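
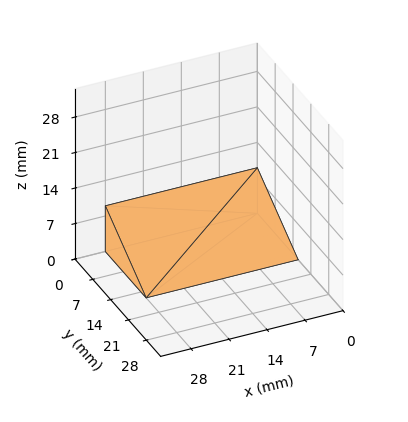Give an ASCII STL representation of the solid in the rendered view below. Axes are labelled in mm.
Reading the render: the shape is a wedge (ramp): 28 × 16 mm base, rising to 9 mm along the y=0 edge and sloping linearly to z=0 at y=16 (dimensions read to the nearest mm from the axis ticks). For the STL, each face is triangulated and given an outward normal.

solid part
  facet normal 0.0000 0.0000 -1.0000
    outer loop
      vertex 28.000 16.000 0.000
      vertex 28.000 0.000 0.000
      vertex 0.000 0.000 0.000
    endloop
  endfacet
  facet normal 0.0000 0.0000 -1.0000
    outer loop
      vertex 0.000 16.000 0.000
      vertex 28.000 16.000 0.000
      vertex 0.000 0.000 0.000
    endloop
  endfacet
  facet normal 0.0000 -1.0000 0.0000
    outer loop
      vertex 0.000 0.000 0.000
      vertex 28.000 0.000 0.000
      vertex 28.000 0.000 9.000
    endloop
  endfacet
  facet normal 0.0000 -1.0000 0.0000
    outer loop
      vertex 0.000 0.000 0.000
      vertex 28.000 0.000 9.000
      vertex 0.000 0.000 9.000
    endloop
  endfacet
  facet normal 0.0000 0.4903 0.8716
    outer loop
      vertex 0.000 0.000 9.000
      vertex 28.000 0.000 9.000
      vertex 28.000 16.000 0.000
    endloop
  endfacet
  facet normal 0.0000 0.4903 0.8716
    outer loop
      vertex 0.000 0.000 9.000
      vertex 28.000 16.000 0.000
      vertex 0.000 16.000 0.000
    endloop
  endfacet
  facet normal -1.0000 0.0000 0.0000
    outer loop
      vertex 0.000 0.000 9.000
      vertex 0.000 16.000 0.000
      vertex 0.000 0.000 0.000
    endloop
  endfacet
  facet normal 1.0000 0.0000 0.0000
    outer loop
      vertex 28.000 0.000 0.000
      vertex 28.000 16.000 0.000
      vertex 28.000 0.000 9.000
    endloop
  endfacet
endsolid part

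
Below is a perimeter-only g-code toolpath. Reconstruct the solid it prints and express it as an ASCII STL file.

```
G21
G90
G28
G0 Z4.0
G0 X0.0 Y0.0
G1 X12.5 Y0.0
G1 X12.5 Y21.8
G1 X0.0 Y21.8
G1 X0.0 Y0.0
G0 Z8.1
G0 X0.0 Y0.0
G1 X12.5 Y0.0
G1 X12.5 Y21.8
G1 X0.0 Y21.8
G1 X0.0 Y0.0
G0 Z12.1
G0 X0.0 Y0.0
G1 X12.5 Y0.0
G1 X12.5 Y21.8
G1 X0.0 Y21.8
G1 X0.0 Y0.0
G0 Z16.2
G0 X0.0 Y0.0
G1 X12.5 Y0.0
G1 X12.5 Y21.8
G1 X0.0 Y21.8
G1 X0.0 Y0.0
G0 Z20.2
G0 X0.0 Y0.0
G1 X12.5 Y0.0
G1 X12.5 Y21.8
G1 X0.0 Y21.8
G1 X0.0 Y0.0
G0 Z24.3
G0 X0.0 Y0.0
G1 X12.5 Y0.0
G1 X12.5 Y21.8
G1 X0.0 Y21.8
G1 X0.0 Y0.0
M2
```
solid part
  facet normal 0.0000 0.0000 -1.0000
    outer loop
      vertex 12.5 21.8 0.0
      vertex 12.5 0.0 0.0
      vertex 0.0 0.0 0.0
    endloop
  endfacet
  facet normal 0.0000 0.0000 -1.0000
    outer loop
      vertex 0.0 21.8 0.0
      vertex 12.5 21.8 0.0
      vertex 0.0 0.0 0.0
    endloop
  endfacet
  facet normal 0.0000 0.0000 1.0000
    outer loop
      vertex 0.0 0.0 24.3
      vertex 12.5 0.0 24.3
      vertex 12.5 21.8 24.3
    endloop
  endfacet
  facet normal 0.0000 0.0000 1.0000
    outer loop
      vertex 0.0 0.0 24.3
      vertex 12.5 21.8 24.3
      vertex 0.0 21.8 24.3
    endloop
  endfacet
  facet normal 0.0000 -1.0000 0.0000
    outer loop
      vertex 0.0 0.0 0.0
      vertex 12.5 0.0 0.0
      vertex 12.5 0.0 24.3
    endloop
  endfacet
  facet normal 0.0000 -1.0000 0.0000
    outer loop
      vertex 0.0 0.0 0.0
      vertex 12.5 0.0 24.3
      vertex 0.0 0.0 24.3
    endloop
  endfacet
  facet normal 0.0000 1.0000 0.0000
    outer loop
      vertex 12.5 21.8 24.3
      vertex 12.5 21.8 0.0
      vertex 0.0 21.8 0.0
    endloop
  endfacet
  facet normal 0.0000 1.0000 0.0000
    outer loop
      vertex 0.0 21.8 24.3
      vertex 12.5 21.8 24.3
      vertex 0.0 21.8 0.0
    endloop
  endfacet
  facet normal -1.0000 0.0000 0.0000
    outer loop
      vertex 0.0 21.8 24.3
      vertex 0.0 21.8 0.0
      vertex 0.0 0.0 0.0
    endloop
  endfacet
  facet normal -1.0000 0.0000 0.0000
    outer loop
      vertex 0.0 0.0 24.3
      vertex 0.0 21.8 24.3
      vertex 0.0 0.0 0.0
    endloop
  endfacet
  facet normal 1.0000 0.0000 0.0000
    outer loop
      vertex 12.5 0.0 0.0
      vertex 12.5 21.8 0.0
      vertex 12.5 21.8 24.3
    endloop
  endfacet
  facet normal 1.0000 0.0000 0.0000
    outer loop
      vertex 12.5 0.0 0.0
      vertex 12.5 21.8 24.3
      vertex 12.5 0.0 24.3
    endloop
  endfacet
endsolid part

The G0 Z moves step by Δz≈4.0 mm. Every layer's G1 loop is the same polygon, so the solid is a straight extrusion of it from z=0 to z≈24.3. Closing with flat bottom and top caps and triangulating gives 12 facets — a rectangular box, roughly 12.5 × 21.8 mm footprint and 24.3 mm tall.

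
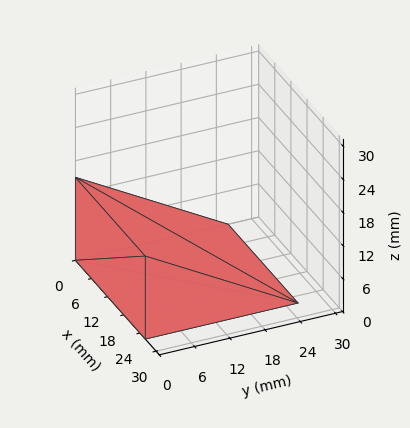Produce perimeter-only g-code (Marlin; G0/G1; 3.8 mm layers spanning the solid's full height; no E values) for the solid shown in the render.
Reading the render: the shape is a wedge (ramp): 26 × 26 mm base, rising to 15 mm along the y=0 edge and sloping linearly to z=0 at y=26 (dimensions read to the nearest mm from the axis ticks). For the g-code, the solid's height is divided into equal slices at the stated Δz and each level perimeter traced with G1 moves after a G0 lift.

; perimeter-only toolpath
G21 ; units = mm
G90 ; absolute positioning
G28 ; home
; layer 1
G0 Z3.8
G0 X0.0 Y0.0
G1 X26.0 Y0.0
G1 X26.0 Y19.5
G1 X0.0 Y19.5
G1 X0.0 Y0.0
; layer 2
G0 Z7.5
G0 X0.0 Y0.0
G1 X26.0 Y0.0
G1 X26.0 Y13.0
G1 X0.0 Y13.0
G1 X0.0 Y0.0
; layer 3
G0 Z11.2
G0 X0.0 Y0.0
G1 X26.0 Y0.0
G1 X26.0 Y6.5
G1 X0.0 Y6.5
G1 X0.0 Y0.0
M2 ; end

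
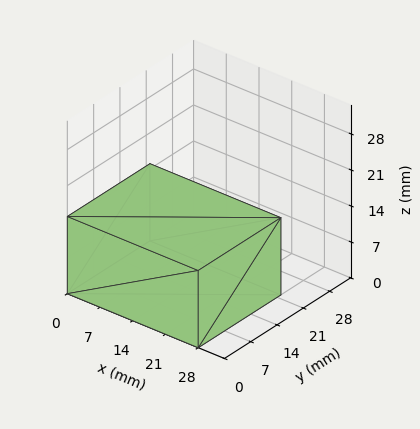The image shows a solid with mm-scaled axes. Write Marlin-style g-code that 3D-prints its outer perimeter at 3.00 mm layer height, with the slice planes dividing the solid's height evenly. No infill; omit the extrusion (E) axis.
Reading the render: the shape is a rectangular box, roughly 28 × 22 mm footprint and 15 mm tall (dimensions read to the nearest mm from the axis ticks). For the g-code, the solid's height is divided into equal slices at the stated Δz and each level perimeter traced with G1 moves after a G0 lift.

; perimeter-only toolpath
G21 ; units = mm
G90 ; absolute positioning
G28 ; home
; layer 1
G0 Z3.00
G0 X0.00 Y0.00
G1 X28.00 Y0.00
G1 X28.00 Y22.00
G1 X0.00 Y22.00
G1 X0.00 Y0.00
; layer 2
G0 Z6.00
G0 X0.00 Y0.00
G1 X28.00 Y0.00
G1 X28.00 Y22.00
G1 X0.00 Y22.00
G1 X0.00 Y0.00
; layer 3
G0 Z9.00
G0 X0.00 Y0.00
G1 X28.00 Y0.00
G1 X28.00 Y22.00
G1 X0.00 Y22.00
G1 X0.00 Y0.00
; layer 4
G0 Z12.00
G0 X0.00 Y0.00
G1 X28.00 Y0.00
G1 X28.00 Y22.00
G1 X0.00 Y22.00
G1 X0.00 Y0.00
; layer 5
G0 Z15.00
G0 X0.00 Y0.00
G1 X28.00 Y0.00
G1 X28.00 Y22.00
G1 X0.00 Y22.00
G1 X0.00 Y0.00
M2 ; end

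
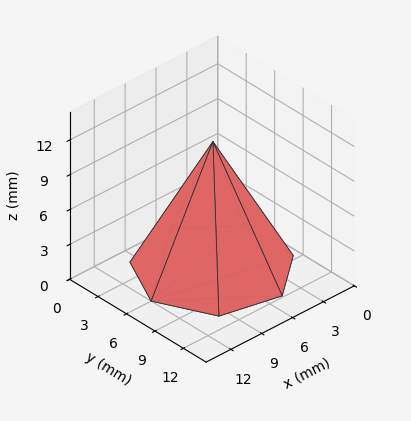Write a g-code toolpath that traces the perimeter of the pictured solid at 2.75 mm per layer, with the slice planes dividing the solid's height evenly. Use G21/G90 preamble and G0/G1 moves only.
Reading the render: the shape is a regular 7-sided pyramid, base circumscribed radius ≈ 6 mm, apex at z ≈ 11 mm (dimensions read to the nearest mm from the axis ticks). For the g-code, the solid's height is divided into equal slices at the stated Δz and each level perimeter traced with G1 moves after a G0 lift.

; perimeter-only toolpath
G21 ; units = mm
G90 ; absolute positioning
G28 ; home
; layer 1
G0 Z2.75
G0 X10.50 Y6.00
G1 X8.80 Y9.52
G1 X5.00 Y10.39
G1 X1.94 Y7.95
G1 X1.94 Y4.05
G1 X5.00 Y1.61
G1 X8.80 Y2.48
G1 X10.50 Y6.00
; layer 2
G0 Z5.50
G0 X9.00 Y6.00
G1 X7.87 Y8.34
G1 X5.33 Y8.93
G1 X3.29 Y7.30
G1 X3.29 Y4.70
G1 X5.33 Y3.08
G1 X7.87 Y3.66
G1 X9.00 Y6.00
; layer 3
G0 Z8.25
G0 X7.50 Y6.00
G1 X6.94 Y7.17
G1 X5.67 Y7.46
G1 X4.65 Y6.65
G1 X4.65 Y5.35
G1 X5.67 Y4.54
G1 X6.94 Y4.83
G1 X7.50 Y6.00
M2 ; end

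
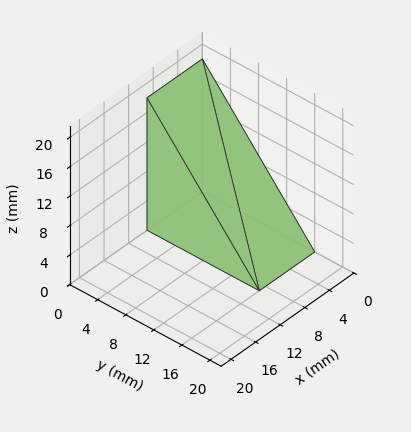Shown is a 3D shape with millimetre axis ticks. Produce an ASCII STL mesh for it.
Reading the render: the shape is a wedge (ramp): 9 × 16 mm base, rising to 18 mm along the y=0 edge and sloping linearly to z=0 at y=16 (dimensions read to the nearest mm from the axis ticks). For the STL, each face is triangulated and given an outward normal.

solid part
  facet normal 0.0000 0.0000 -1.0000
    outer loop
      vertex 9.00 16.00 0.00
      vertex 9.00 0.00 0.00
      vertex 0.00 0.00 0.00
    endloop
  endfacet
  facet normal 0.0000 0.0000 -1.0000
    outer loop
      vertex 0.00 16.00 0.00
      vertex 9.00 16.00 0.00
      vertex 0.00 0.00 0.00
    endloop
  endfacet
  facet normal 0.0000 -1.0000 0.0000
    outer loop
      vertex 0.00 0.00 0.00
      vertex 9.00 0.00 0.00
      vertex 9.00 0.00 18.00
    endloop
  endfacet
  facet normal 0.0000 -1.0000 0.0000
    outer loop
      vertex 0.00 0.00 0.00
      vertex 9.00 0.00 18.00
      vertex 0.00 0.00 18.00
    endloop
  endfacet
  facet normal 0.0000 0.7474 0.6644
    outer loop
      vertex 0.00 0.00 18.00
      vertex 9.00 0.00 18.00
      vertex 9.00 16.00 0.00
    endloop
  endfacet
  facet normal 0.0000 0.7474 0.6644
    outer loop
      vertex 0.00 0.00 18.00
      vertex 9.00 16.00 0.00
      vertex 0.00 16.00 0.00
    endloop
  endfacet
  facet normal -1.0000 0.0000 0.0000
    outer loop
      vertex 0.00 0.00 18.00
      vertex 0.00 16.00 0.00
      vertex 0.00 0.00 0.00
    endloop
  endfacet
  facet normal 1.0000 0.0000 0.0000
    outer loop
      vertex 9.00 0.00 0.00
      vertex 9.00 16.00 0.00
      vertex 9.00 0.00 18.00
    endloop
  endfacet
endsolid part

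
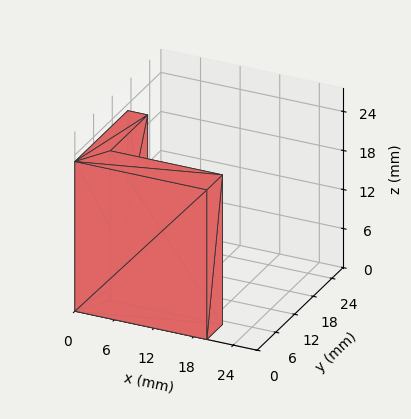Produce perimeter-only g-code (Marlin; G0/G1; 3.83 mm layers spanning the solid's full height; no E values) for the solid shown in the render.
Reading the render: the shape is an L-shaped prism: outer 20 × 17 mm, arm thicknesses ≈ 5 mm (horizontal) and 3 mm (vertical), extruded 23 mm in z (dimensions read to the nearest mm from the axis ticks). For the g-code, the solid's height is divided into equal slices at the stated Δz and each level perimeter traced with G1 moves after a G0 lift.

; perimeter-only toolpath
G21 ; units = mm
G90 ; absolute positioning
G28 ; home
; layer 1
G0 Z3.83
G0 X0.00 Y0.00
G1 X20.00 Y0.00
G1 X20.00 Y5.00
G1 X3.00 Y5.00
G1 X3.00 Y17.00
G1 X0.00 Y17.00
G1 X0.00 Y0.00
; layer 2
G0 Z7.67
G0 X0.00 Y0.00
G1 X20.00 Y0.00
G1 X20.00 Y5.00
G1 X3.00 Y5.00
G1 X3.00 Y17.00
G1 X0.00 Y17.00
G1 X0.00 Y0.00
; layer 3
G0 Z11.50
G0 X0.00 Y0.00
G1 X20.00 Y0.00
G1 X20.00 Y5.00
G1 X3.00 Y5.00
G1 X3.00 Y17.00
G1 X0.00 Y17.00
G1 X0.00 Y0.00
; layer 4
G0 Z15.33
G0 X0.00 Y0.00
G1 X20.00 Y0.00
G1 X20.00 Y5.00
G1 X3.00 Y5.00
G1 X3.00 Y17.00
G1 X0.00 Y17.00
G1 X0.00 Y0.00
; layer 5
G0 Z19.17
G0 X0.00 Y0.00
G1 X20.00 Y0.00
G1 X20.00 Y5.00
G1 X3.00 Y5.00
G1 X3.00 Y17.00
G1 X0.00 Y17.00
G1 X0.00 Y0.00
; layer 6
G0 Z23.00
G0 X0.00 Y0.00
G1 X20.00 Y0.00
G1 X20.00 Y5.00
G1 X3.00 Y5.00
G1 X3.00 Y17.00
G1 X0.00 Y17.00
G1 X0.00 Y0.00
M2 ; end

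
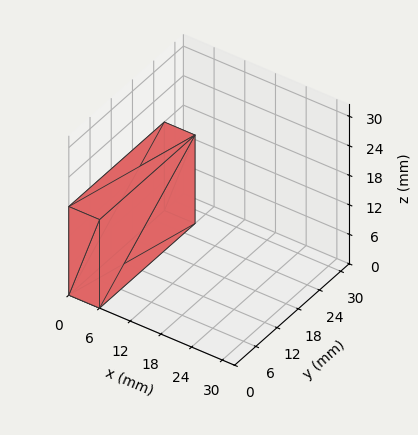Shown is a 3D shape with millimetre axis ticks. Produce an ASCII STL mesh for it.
Reading the render: the shape is a rectangular box, roughly 6 × 27 mm footprint and 18 mm tall (dimensions read to the nearest mm from the axis ticks). For the STL, each face is triangulated and given an outward normal.

solid part
  facet normal 0.0000 0.0000 -1.0000
    outer loop
      vertex 6.000 27.000 0.000
      vertex 6.000 0.000 0.000
      vertex 0.000 0.000 0.000
    endloop
  endfacet
  facet normal 0.0000 0.0000 -1.0000
    outer loop
      vertex 0.000 27.000 0.000
      vertex 6.000 27.000 0.000
      vertex 0.000 0.000 0.000
    endloop
  endfacet
  facet normal 0.0000 0.0000 1.0000
    outer loop
      vertex 0.000 0.000 18.000
      vertex 6.000 0.000 18.000
      vertex 6.000 27.000 18.000
    endloop
  endfacet
  facet normal 0.0000 0.0000 1.0000
    outer loop
      vertex 0.000 0.000 18.000
      vertex 6.000 27.000 18.000
      vertex 0.000 27.000 18.000
    endloop
  endfacet
  facet normal 0.0000 -1.0000 0.0000
    outer loop
      vertex 0.000 0.000 0.000
      vertex 6.000 0.000 0.000
      vertex 6.000 0.000 18.000
    endloop
  endfacet
  facet normal 0.0000 -1.0000 0.0000
    outer loop
      vertex 0.000 0.000 0.000
      vertex 6.000 0.000 18.000
      vertex 0.000 0.000 18.000
    endloop
  endfacet
  facet normal 0.0000 1.0000 0.0000
    outer loop
      vertex 6.000 27.000 18.000
      vertex 6.000 27.000 0.000
      vertex 0.000 27.000 0.000
    endloop
  endfacet
  facet normal 0.0000 1.0000 0.0000
    outer loop
      vertex 0.000 27.000 18.000
      vertex 6.000 27.000 18.000
      vertex 0.000 27.000 0.000
    endloop
  endfacet
  facet normal -1.0000 0.0000 0.0000
    outer loop
      vertex 0.000 27.000 18.000
      vertex 0.000 27.000 0.000
      vertex 0.000 0.000 0.000
    endloop
  endfacet
  facet normal -1.0000 0.0000 0.0000
    outer loop
      vertex 0.000 0.000 18.000
      vertex 0.000 27.000 18.000
      vertex 0.000 0.000 0.000
    endloop
  endfacet
  facet normal 1.0000 0.0000 0.0000
    outer loop
      vertex 6.000 0.000 0.000
      vertex 6.000 27.000 0.000
      vertex 6.000 27.000 18.000
    endloop
  endfacet
  facet normal 1.0000 0.0000 0.0000
    outer loop
      vertex 6.000 0.000 0.000
      vertex 6.000 27.000 18.000
      vertex 6.000 0.000 18.000
    endloop
  endfacet
endsolid part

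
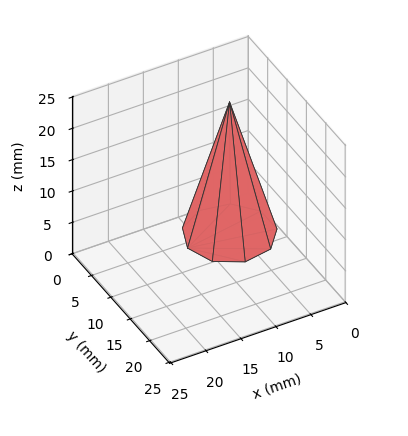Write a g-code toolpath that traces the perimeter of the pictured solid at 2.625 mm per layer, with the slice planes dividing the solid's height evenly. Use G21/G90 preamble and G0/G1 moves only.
Reading the render: the shape is a regular 9-sided pyramid, base circumscribed radius ≈ 6 mm, apex at z ≈ 21 mm (dimensions read to the nearest mm from the axis ticks). For the g-code, the solid's height is divided into equal slices at the stated Δz and each level perimeter traced with G1 moves after a G0 lift.

; perimeter-only toolpath
G21 ; units = mm
G90 ; absolute positioning
G28 ; home
; layer 1
G0 Z2.625
G0 X11.250 Y6.000
G1 X10.021 Y9.375
G1 X6.912 Y11.170
G1 X3.375 Y10.546
G1 X1.067 Y7.795
G1 X1.067 Y4.204
G1 X3.375 Y1.454
G1 X6.912 Y0.830
G1 X10.021 Y2.625
G1 X11.250 Y6.000
; layer 2
G0 Z5.250
G0 X10.500 Y6.000
G1 X9.447 Y8.893
G1 X6.781 Y10.432
G1 X3.750 Y9.897
G1 X1.772 Y7.539
G1 X1.772 Y4.461
G1 X3.750 Y2.103
G1 X6.781 Y1.568
G1 X9.447 Y3.107
G1 X10.500 Y6.000
; layer 3
G0 Z7.875
G0 X9.750 Y6.000
G1 X8.873 Y8.411
G1 X6.651 Y9.693
G1 X4.125 Y9.247
G1 X2.476 Y7.282
G1 X2.476 Y4.717
G1 X4.125 Y2.752
G1 X6.651 Y2.307
G1 X8.873 Y3.589
G1 X9.750 Y6.000
; layer 4
G0 Z10.500
G0 X9.000 Y6.000
G1 X8.298 Y7.928
G1 X6.521 Y8.954
G1 X4.500 Y8.598
G1 X3.181 Y7.026
G1 X3.181 Y4.974
G1 X4.500 Y3.402
G1 X6.521 Y3.046
G1 X8.298 Y4.072
G1 X9.000 Y6.000
; layer 5
G0 Z13.125
G0 X8.250 Y6.000
G1 X7.723 Y7.446
G1 X6.391 Y8.216
G1 X4.875 Y7.949
G1 X3.886 Y6.769
G1 X3.886 Y5.231
G1 X4.875 Y4.051
G1 X6.391 Y3.784
G1 X7.723 Y4.554
G1 X8.250 Y6.000
; layer 6
G0 Z15.750
G0 X7.500 Y6.000
G1 X7.149 Y6.964
G1 X6.261 Y7.477
G1 X5.250 Y7.299
G1 X4.590 Y6.513
G1 X4.590 Y5.487
G1 X5.250 Y4.701
G1 X6.261 Y4.523
G1 X7.149 Y5.036
G1 X7.500 Y6.000
; layer 7
G0 Z18.375
G0 X6.750 Y6.000
G1 X6.575 Y6.482
G1 X6.130 Y6.739
G1 X5.625 Y6.649
G1 X5.295 Y6.256
G1 X5.295 Y5.744
G1 X5.625 Y5.351
G1 X6.130 Y5.261
G1 X6.575 Y5.518
G1 X6.750 Y6.000
M2 ; end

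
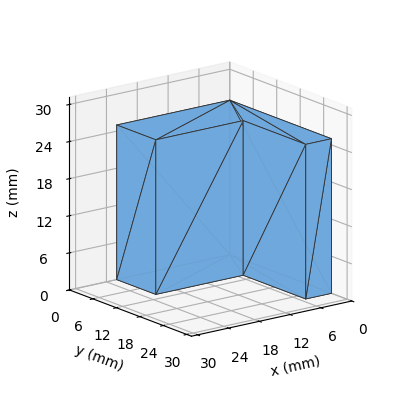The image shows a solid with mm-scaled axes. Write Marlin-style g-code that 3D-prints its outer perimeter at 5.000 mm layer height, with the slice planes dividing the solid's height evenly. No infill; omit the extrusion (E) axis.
Reading the render: the shape is an L-shaped prism: outer 22 × 26 mm, arm thicknesses ≈ 10 mm (horizontal) and 5 mm (vertical), extruded 25 mm in z (dimensions read to the nearest mm from the axis ticks). For the g-code, the solid's height is divided into equal slices at the stated Δz and each level perimeter traced with G1 moves after a G0 lift.

; perimeter-only toolpath
G21 ; units = mm
G90 ; absolute positioning
G28 ; home
; layer 1
G0 Z5.000
G0 X0.000 Y0.000
G1 X22.000 Y0.000
G1 X22.000 Y10.000
G1 X5.000 Y10.000
G1 X5.000 Y26.000
G1 X0.000 Y26.000
G1 X0.000 Y0.000
; layer 2
G0 Z10.000
G0 X0.000 Y0.000
G1 X22.000 Y0.000
G1 X22.000 Y10.000
G1 X5.000 Y10.000
G1 X5.000 Y26.000
G1 X0.000 Y26.000
G1 X0.000 Y0.000
; layer 3
G0 Z15.000
G0 X0.000 Y0.000
G1 X22.000 Y0.000
G1 X22.000 Y10.000
G1 X5.000 Y10.000
G1 X5.000 Y26.000
G1 X0.000 Y26.000
G1 X0.000 Y0.000
; layer 4
G0 Z20.000
G0 X0.000 Y0.000
G1 X22.000 Y0.000
G1 X22.000 Y10.000
G1 X5.000 Y10.000
G1 X5.000 Y26.000
G1 X0.000 Y26.000
G1 X0.000 Y0.000
; layer 5
G0 Z25.000
G0 X0.000 Y0.000
G1 X22.000 Y0.000
G1 X22.000 Y10.000
G1 X5.000 Y10.000
G1 X5.000 Y26.000
G1 X0.000 Y26.000
G1 X0.000 Y0.000
M2 ; end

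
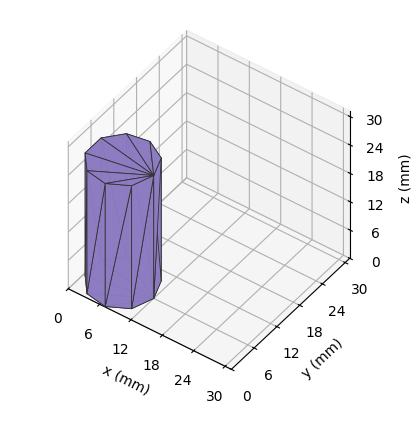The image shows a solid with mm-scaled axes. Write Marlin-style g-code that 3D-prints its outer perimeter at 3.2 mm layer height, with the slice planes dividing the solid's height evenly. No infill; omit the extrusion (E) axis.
Reading the render: the shape is a regular 9-sided prism (a cylinder approximated with 9 flat sides), circumscribed radius ≈ 6 mm, height ≈ 26 mm (dimensions read to the nearest mm from the axis ticks). For the g-code, the solid's height is divided into equal slices at the stated Δz and each level perimeter traced with G1 moves after a G0 lift.

; perimeter-only toolpath
G21 ; units = mm
G90 ; absolute positioning
G28 ; home
; layer 1
G0 Z3.2
G0 X12.0 Y6.0
G1 X10.6 Y9.9
G1 X7.0 Y11.9
G1 X3.0 Y11.2
G1 X0.4 Y8.1
G1 X0.4 Y3.9
G1 X3.0 Y0.8
G1 X7.0 Y0.1
G1 X10.6 Y2.1
G1 X12.0 Y6.0
; layer 2
G0 Z6.5
G0 X12.0 Y6.0
G1 X10.6 Y9.9
G1 X7.0 Y11.9
G1 X3.0 Y11.2
G1 X0.4 Y8.1
G1 X0.4 Y3.9
G1 X3.0 Y0.8
G1 X7.0 Y0.1
G1 X10.6 Y2.1
G1 X12.0 Y6.0
; layer 3
G0 Z9.8
G0 X12.0 Y6.0
G1 X10.6 Y9.9
G1 X7.0 Y11.9
G1 X3.0 Y11.2
G1 X0.4 Y8.1
G1 X0.4 Y3.9
G1 X3.0 Y0.8
G1 X7.0 Y0.1
G1 X10.6 Y2.1
G1 X12.0 Y6.0
; layer 4
G0 Z13.0
G0 X12.0 Y6.0
G1 X10.6 Y9.9
G1 X7.0 Y11.9
G1 X3.0 Y11.2
G1 X0.4 Y8.1
G1 X0.4 Y3.9
G1 X3.0 Y0.8
G1 X7.0 Y0.1
G1 X10.6 Y2.1
G1 X12.0 Y6.0
; layer 5
G0 Z16.2
G0 X12.0 Y6.0
G1 X10.6 Y9.9
G1 X7.0 Y11.9
G1 X3.0 Y11.2
G1 X0.4 Y8.1
G1 X0.4 Y3.9
G1 X3.0 Y0.8
G1 X7.0 Y0.1
G1 X10.6 Y2.1
G1 X12.0 Y6.0
; layer 6
G0 Z19.5
G0 X12.0 Y6.0
G1 X10.6 Y9.9
G1 X7.0 Y11.9
G1 X3.0 Y11.2
G1 X0.4 Y8.1
G1 X0.4 Y3.9
G1 X3.0 Y0.8
G1 X7.0 Y0.1
G1 X10.6 Y2.1
G1 X12.0 Y6.0
; layer 7
G0 Z22.8
G0 X12.0 Y6.0
G1 X10.6 Y9.9
G1 X7.0 Y11.9
G1 X3.0 Y11.2
G1 X0.4 Y8.1
G1 X0.4 Y3.9
G1 X3.0 Y0.8
G1 X7.0 Y0.1
G1 X10.6 Y2.1
G1 X12.0 Y6.0
; layer 8
G0 Z26.0
G0 X12.0 Y6.0
G1 X10.6 Y9.9
G1 X7.0 Y11.9
G1 X3.0 Y11.2
G1 X0.4 Y8.1
G1 X0.4 Y3.9
G1 X3.0 Y0.8
G1 X7.0 Y0.1
G1 X10.6 Y2.1
G1 X12.0 Y6.0
M2 ; end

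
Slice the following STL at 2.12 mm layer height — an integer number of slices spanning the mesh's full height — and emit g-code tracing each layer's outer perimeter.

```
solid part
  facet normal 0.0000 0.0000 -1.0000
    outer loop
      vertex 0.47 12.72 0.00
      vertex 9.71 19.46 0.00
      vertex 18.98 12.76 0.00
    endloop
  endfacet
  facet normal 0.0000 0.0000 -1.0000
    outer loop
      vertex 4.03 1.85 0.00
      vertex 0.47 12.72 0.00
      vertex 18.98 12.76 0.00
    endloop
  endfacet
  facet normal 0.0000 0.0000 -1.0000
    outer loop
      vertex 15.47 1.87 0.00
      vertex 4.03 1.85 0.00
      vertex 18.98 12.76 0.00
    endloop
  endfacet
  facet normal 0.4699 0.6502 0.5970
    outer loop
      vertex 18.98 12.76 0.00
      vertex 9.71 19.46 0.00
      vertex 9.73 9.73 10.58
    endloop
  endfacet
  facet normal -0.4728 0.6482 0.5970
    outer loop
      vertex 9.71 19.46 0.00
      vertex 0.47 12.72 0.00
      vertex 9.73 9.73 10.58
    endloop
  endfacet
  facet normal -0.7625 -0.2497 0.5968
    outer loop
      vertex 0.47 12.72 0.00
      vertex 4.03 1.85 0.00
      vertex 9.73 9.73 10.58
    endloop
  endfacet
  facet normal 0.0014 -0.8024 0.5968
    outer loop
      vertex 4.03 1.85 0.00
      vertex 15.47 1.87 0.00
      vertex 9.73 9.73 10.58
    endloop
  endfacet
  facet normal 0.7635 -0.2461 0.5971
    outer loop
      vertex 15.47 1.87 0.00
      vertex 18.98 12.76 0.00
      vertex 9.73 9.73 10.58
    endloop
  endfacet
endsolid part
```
; perimeter-only toolpath
G21 ; units = mm
G90 ; absolute positioning
G28 ; home
; layer 1
G0 Z2.12
G0 X17.13 Y12.15
G1 X9.71 Y17.51
G1 X2.32 Y12.12
G1 X5.17 Y3.43
G1 X14.32 Y3.44
G1 X17.13 Y12.15
; layer 2
G0 Z4.23
G0 X15.28 Y11.55
G1 X9.72 Y15.57
G1 X4.17 Y11.52
G1 X6.31 Y5.00
G1 X13.17 Y5.01
G1 X15.28 Y11.55
; layer 3
G0 Z6.35
G0 X13.43 Y10.94
G1 X9.72 Y13.62
G1 X6.03 Y10.93
G1 X7.45 Y6.58
G1 X12.03 Y6.59
G1 X13.43 Y10.94
; layer 4
G0 Z8.46
G0 X11.58 Y10.34
G1 X9.73 Y11.68
G1 X7.88 Y10.33
G1 X8.59 Y8.15
G1 X10.88 Y8.16
G1 X11.58 Y10.34
M2 ; end

The solid is a regular 5-sided pyramid, base circumscribed radius ≈ 9.73 mm, apex at z ≈ 10.6 mm. Slicing at Δz = 2.12 mm — 5 equal slices spanning the solid's height, so layer i sits at z = i·h/5 — gives 4 non-empty perimeters. Each is a 5-segment closed polygon; G0 lifts to the layer z and rapids to the start vertex, then G1 traces the edges. The cross-section shrinks linearly with z (the slice at the apex is degenerate and omitted).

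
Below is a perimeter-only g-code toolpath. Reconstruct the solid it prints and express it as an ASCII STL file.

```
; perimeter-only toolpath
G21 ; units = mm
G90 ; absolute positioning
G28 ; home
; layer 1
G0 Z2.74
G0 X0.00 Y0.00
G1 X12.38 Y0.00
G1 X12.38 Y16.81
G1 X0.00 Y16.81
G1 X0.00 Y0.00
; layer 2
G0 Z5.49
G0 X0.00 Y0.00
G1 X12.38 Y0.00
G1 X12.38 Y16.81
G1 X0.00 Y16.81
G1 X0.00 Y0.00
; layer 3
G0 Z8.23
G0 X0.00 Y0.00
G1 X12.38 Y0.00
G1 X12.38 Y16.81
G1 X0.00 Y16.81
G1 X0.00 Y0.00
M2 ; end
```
solid part
  facet normal 0.0000 0.0000 -1.0000
    outer loop
      vertex 12.38 16.81 0.00
      vertex 12.38 0.00 0.00
      vertex 0.00 0.00 0.00
    endloop
  endfacet
  facet normal 0.0000 0.0000 -1.0000
    outer loop
      vertex 0.00 16.81 0.00
      vertex 12.38 16.81 0.00
      vertex 0.00 0.00 0.00
    endloop
  endfacet
  facet normal 0.0000 0.0000 1.0000
    outer loop
      vertex 0.00 0.00 8.23
      vertex 12.38 0.00 8.23
      vertex 12.38 16.81 8.23
    endloop
  endfacet
  facet normal 0.0000 0.0000 1.0000
    outer loop
      vertex 0.00 0.00 8.23
      vertex 12.38 16.81 8.23
      vertex 0.00 16.81 8.23
    endloop
  endfacet
  facet normal 0.0000 -1.0000 0.0000
    outer loop
      vertex 0.00 0.00 0.00
      vertex 12.38 0.00 0.00
      vertex 12.38 0.00 8.23
    endloop
  endfacet
  facet normal 0.0000 -1.0000 0.0000
    outer loop
      vertex 0.00 0.00 0.00
      vertex 12.38 0.00 8.23
      vertex 0.00 0.00 8.23
    endloop
  endfacet
  facet normal 0.0000 1.0000 0.0000
    outer loop
      vertex 12.38 16.81 8.23
      vertex 12.38 16.81 0.00
      vertex 0.00 16.81 0.00
    endloop
  endfacet
  facet normal 0.0000 1.0000 0.0000
    outer loop
      vertex 0.00 16.81 8.23
      vertex 12.38 16.81 8.23
      vertex 0.00 16.81 0.00
    endloop
  endfacet
  facet normal -1.0000 0.0000 0.0000
    outer loop
      vertex 0.00 16.81 8.23
      vertex 0.00 16.81 0.00
      vertex 0.00 0.00 0.00
    endloop
  endfacet
  facet normal -1.0000 0.0000 0.0000
    outer loop
      vertex 0.00 0.00 8.23
      vertex 0.00 16.81 8.23
      vertex 0.00 0.00 0.00
    endloop
  endfacet
  facet normal 1.0000 0.0000 0.0000
    outer loop
      vertex 12.38 0.00 0.00
      vertex 12.38 16.81 0.00
      vertex 12.38 16.81 8.23
    endloop
  endfacet
  facet normal 1.0000 0.0000 0.0000
    outer loop
      vertex 12.38 0.00 0.00
      vertex 12.38 16.81 8.23
      vertex 12.38 0.00 8.23
    endloop
  endfacet
endsolid part

The G0 Z moves step by Δz≈2.74 mm. Every layer's G1 loop is the same polygon, so the solid is a straight extrusion of it from z=0 to z≈8.23. Closing with flat bottom and top caps and triangulating gives 12 facets — a rectangular box, roughly 12.4 × 16.8 mm footprint and 8.23 mm tall.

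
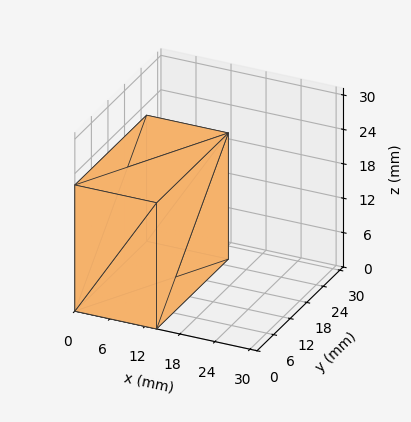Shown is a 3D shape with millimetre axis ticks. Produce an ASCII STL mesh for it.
Reading the render: the shape is a rectangular box, roughly 14 × 26 mm footprint and 22 mm tall (dimensions read to the nearest mm from the axis ticks). For the STL, each face is triangulated and given an outward normal.

solid part
  facet normal 0.0000 0.0000 -1.0000
    outer loop
      vertex 14.000 26.000 0.000
      vertex 14.000 0.000 0.000
      vertex 0.000 0.000 0.000
    endloop
  endfacet
  facet normal 0.0000 0.0000 -1.0000
    outer loop
      vertex 0.000 26.000 0.000
      vertex 14.000 26.000 0.000
      vertex 0.000 0.000 0.000
    endloop
  endfacet
  facet normal 0.0000 0.0000 1.0000
    outer loop
      vertex 0.000 0.000 22.000
      vertex 14.000 0.000 22.000
      vertex 14.000 26.000 22.000
    endloop
  endfacet
  facet normal 0.0000 0.0000 1.0000
    outer loop
      vertex 0.000 0.000 22.000
      vertex 14.000 26.000 22.000
      vertex 0.000 26.000 22.000
    endloop
  endfacet
  facet normal 0.0000 -1.0000 0.0000
    outer loop
      vertex 0.000 0.000 0.000
      vertex 14.000 0.000 0.000
      vertex 14.000 0.000 22.000
    endloop
  endfacet
  facet normal 0.0000 -1.0000 0.0000
    outer loop
      vertex 0.000 0.000 0.000
      vertex 14.000 0.000 22.000
      vertex 0.000 0.000 22.000
    endloop
  endfacet
  facet normal 0.0000 1.0000 0.0000
    outer loop
      vertex 14.000 26.000 22.000
      vertex 14.000 26.000 0.000
      vertex 0.000 26.000 0.000
    endloop
  endfacet
  facet normal 0.0000 1.0000 0.0000
    outer loop
      vertex 0.000 26.000 22.000
      vertex 14.000 26.000 22.000
      vertex 0.000 26.000 0.000
    endloop
  endfacet
  facet normal -1.0000 0.0000 0.0000
    outer loop
      vertex 0.000 26.000 22.000
      vertex 0.000 26.000 0.000
      vertex 0.000 0.000 0.000
    endloop
  endfacet
  facet normal -1.0000 0.0000 0.0000
    outer loop
      vertex 0.000 0.000 22.000
      vertex 0.000 26.000 22.000
      vertex 0.000 0.000 0.000
    endloop
  endfacet
  facet normal 1.0000 0.0000 0.0000
    outer loop
      vertex 14.000 0.000 0.000
      vertex 14.000 26.000 0.000
      vertex 14.000 26.000 22.000
    endloop
  endfacet
  facet normal 1.0000 0.0000 0.0000
    outer loop
      vertex 14.000 0.000 0.000
      vertex 14.000 26.000 22.000
      vertex 14.000 0.000 22.000
    endloop
  endfacet
endsolid part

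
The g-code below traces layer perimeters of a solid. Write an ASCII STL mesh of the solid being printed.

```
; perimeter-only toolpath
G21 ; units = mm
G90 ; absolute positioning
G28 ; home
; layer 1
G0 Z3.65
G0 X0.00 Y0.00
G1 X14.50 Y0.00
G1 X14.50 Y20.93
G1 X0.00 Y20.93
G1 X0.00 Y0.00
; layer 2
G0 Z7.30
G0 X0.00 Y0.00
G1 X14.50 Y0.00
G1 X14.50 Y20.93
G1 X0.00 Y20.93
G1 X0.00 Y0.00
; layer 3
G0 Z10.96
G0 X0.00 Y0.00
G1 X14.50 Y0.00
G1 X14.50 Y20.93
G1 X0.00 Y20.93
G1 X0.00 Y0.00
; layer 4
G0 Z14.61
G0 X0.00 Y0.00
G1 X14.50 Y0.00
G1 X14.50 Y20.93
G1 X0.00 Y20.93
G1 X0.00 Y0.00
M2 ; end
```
solid part
  facet normal 0.0000 0.0000 -1.0000
    outer loop
      vertex 14.50 20.93 0.00
      vertex 14.50 0.00 0.00
      vertex 0.00 0.00 0.00
    endloop
  endfacet
  facet normal 0.0000 0.0000 -1.0000
    outer loop
      vertex 0.00 20.93 0.00
      vertex 14.50 20.93 0.00
      vertex 0.00 0.00 0.00
    endloop
  endfacet
  facet normal 0.0000 0.0000 1.0000
    outer loop
      vertex 0.00 0.00 14.61
      vertex 14.50 0.00 14.61
      vertex 14.50 20.93 14.61
    endloop
  endfacet
  facet normal 0.0000 0.0000 1.0000
    outer loop
      vertex 0.00 0.00 14.61
      vertex 14.50 20.93 14.61
      vertex 0.00 20.93 14.61
    endloop
  endfacet
  facet normal 0.0000 -1.0000 0.0000
    outer loop
      vertex 0.00 0.00 0.00
      vertex 14.50 0.00 0.00
      vertex 14.50 0.00 14.61
    endloop
  endfacet
  facet normal 0.0000 -1.0000 0.0000
    outer loop
      vertex 0.00 0.00 0.00
      vertex 14.50 0.00 14.61
      vertex 0.00 0.00 14.61
    endloop
  endfacet
  facet normal 0.0000 1.0000 0.0000
    outer loop
      vertex 14.50 20.93 14.61
      vertex 14.50 20.93 0.00
      vertex 0.00 20.93 0.00
    endloop
  endfacet
  facet normal 0.0000 1.0000 0.0000
    outer loop
      vertex 0.00 20.93 14.61
      vertex 14.50 20.93 14.61
      vertex 0.00 20.93 0.00
    endloop
  endfacet
  facet normal -1.0000 0.0000 0.0000
    outer loop
      vertex 0.00 20.93 14.61
      vertex 0.00 20.93 0.00
      vertex 0.00 0.00 0.00
    endloop
  endfacet
  facet normal -1.0000 0.0000 0.0000
    outer loop
      vertex 0.00 0.00 14.61
      vertex 0.00 20.93 14.61
      vertex 0.00 0.00 0.00
    endloop
  endfacet
  facet normal 1.0000 0.0000 0.0000
    outer loop
      vertex 14.50 0.00 0.00
      vertex 14.50 20.93 0.00
      vertex 14.50 20.93 14.61
    endloop
  endfacet
  facet normal 1.0000 0.0000 0.0000
    outer loop
      vertex 14.50 0.00 0.00
      vertex 14.50 20.93 14.61
      vertex 14.50 0.00 14.61
    endloop
  endfacet
endsolid part

The G0 Z moves step by Δz≈3.65 mm. Every layer's G1 loop is the same polygon, so the solid is a straight extrusion of it from z=0 to z≈14.6. Closing with flat bottom and top caps and triangulating gives 12 facets — a rectangular box, roughly 14.5 × 20.9 mm footprint and 14.6 mm tall.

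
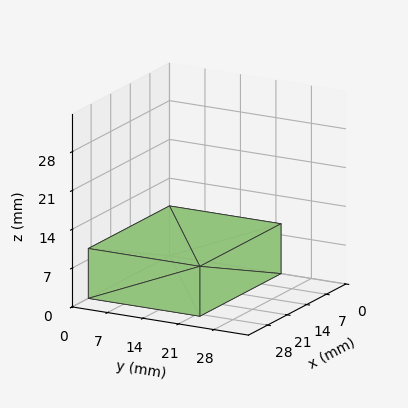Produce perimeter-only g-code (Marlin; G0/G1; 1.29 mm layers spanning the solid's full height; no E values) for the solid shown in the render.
Reading the render: the shape is a rectangular box, roughly 29 × 22 mm footprint and 9 mm tall (dimensions read to the nearest mm from the axis ticks). For the g-code, the solid's height is divided into equal slices at the stated Δz and each level perimeter traced with G1 moves after a G0 lift.

; perimeter-only toolpath
G21 ; units = mm
G90 ; absolute positioning
G28 ; home
; layer 1
G0 Z1.29
G0 X0.00 Y0.00
G1 X29.00 Y0.00
G1 X29.00 Y22.00
G1 X0.00 Y22.00
G1 X0.00 Y0.00
; layer 2
G0 Z2.57
G0 X0.00 Y0.00
G1 X29.00 Y0.00
G1 X29.00 Y22.00
G1 X0.00 Y22.00
G1 X0.00 Y0.00
; layer 3
G0 Z3.86
G0 X0.00 Y0.00
G1 X29.00 Y0.00
G1 X29.00 Y22.00
G1 X0.00 Y22.00
G1 X0.00 Y0.00
; layer 4
G0 Z5.14
G0 X0.00 Y0.00
G1 X29.00 Y0.00
G1 X29.00 Y22.00
G1 X0.00 Y22.00
G1 X0.00 Y0.00
; layer 5
G0 Z6.43
G0 X0.00 Y0.00
G1 X29.00 Y0.00
G1 X29.00 Y22.00
G1 X0.00 Y22.00
G1 X0.00 Y0.00
; layer 6
G0 Z7.71
G0 X0.00 Y0.00
G1 X29.00 Y0.00
G1 X29.00 Y22.00
G1 X0.00 Y22.00
G1 X0.00 Y0.00
; layer 7
G0 Z9.00
G0 X0.00 Y0.00
G1 X29.00 Y0.00
G1 X29.00 Y22.00
G1 X0.00 Y22.00
G1 X0.00 Y0.00
M2 ; end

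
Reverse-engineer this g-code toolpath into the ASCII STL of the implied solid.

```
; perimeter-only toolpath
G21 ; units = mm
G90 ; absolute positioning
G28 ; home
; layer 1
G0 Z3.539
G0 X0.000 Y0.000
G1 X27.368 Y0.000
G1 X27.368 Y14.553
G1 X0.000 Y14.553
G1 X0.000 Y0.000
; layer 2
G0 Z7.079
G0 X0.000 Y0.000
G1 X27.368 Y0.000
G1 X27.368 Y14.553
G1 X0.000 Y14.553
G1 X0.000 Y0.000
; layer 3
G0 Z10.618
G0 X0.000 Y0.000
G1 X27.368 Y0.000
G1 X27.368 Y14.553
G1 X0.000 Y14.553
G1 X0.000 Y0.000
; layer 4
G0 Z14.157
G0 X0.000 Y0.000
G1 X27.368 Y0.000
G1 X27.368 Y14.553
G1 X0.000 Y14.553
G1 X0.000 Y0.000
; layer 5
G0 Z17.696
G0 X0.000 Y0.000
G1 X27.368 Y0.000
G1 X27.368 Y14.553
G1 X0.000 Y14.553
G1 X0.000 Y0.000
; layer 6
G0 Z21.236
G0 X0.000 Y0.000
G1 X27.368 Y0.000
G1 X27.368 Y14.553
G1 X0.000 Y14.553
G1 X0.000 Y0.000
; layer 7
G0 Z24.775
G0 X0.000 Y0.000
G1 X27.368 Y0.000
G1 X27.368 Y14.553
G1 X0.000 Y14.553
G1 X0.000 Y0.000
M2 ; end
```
solid part
  facet normal 0.0000 0.0000 -1.0000
    outer loop
      vertex 27.368 14.553 0.000
      vertex 27.368 0.000 0.000
      vertex 0.000 0.000 0.000
    endloop
  endfacet
  facet normal 0.0000 0.0000 -1.0000
    outer loop
      vertex 0.000 14.553 0.000
      vertex 27.368 14.553 0.000
      vertex 0.000 0.000 0.000
    endloop
  endfacet
  facet normal 0.0000 0.0000 1.0000
    outer loop
      vertex 0.000 0.000 24.775
      vertex 27.368 0.000 24.775
      vertex 27.368 14.553 24.775
    endloop
  endfacet
  facet normal 0.0000 0.0000 1.0000
    outer loop
      vertex 0.000 0.000 24.775
      vertex 27.368 14.553 24.775
      vertex 0.000 14.553 24.775
    endloop
  endfacet
  facet normal 0.0000 -1.0000 0.0000
    outer loop
      vertex 0.000 0.000 0.000
      vertex 27.368 0.000 0.000
      vertex 27.368 0.000 24.775
    endloop
  endfacet
  facet normal 0.0000 -1.0000 0.0000
    outer loop
      vertex 0.000 0.000 0.000
      vertex 27.368 0.000 24.775
      vertex 0.000 0.000 24.775
    endloop
  endfacet
  facet normal 0.0000 1.0000 0.0000
    outer loop
      vertex 27.368 14.553 24.775
      vertex 27.368 14.553 0.000
      vertex 0.000 14.553 0.000
    endloop
  endfacet
  facet normal 0.0000 1.0000 0.0000
    outer loop
      vertex 0.000 14.553 24.775
      vertex 27.368 14.553 24.775
      vertex 0.000 14.553 0.000
    endloop
  endfacet
  facet normal -1.0000 0.0000 0.0000
    outer loop
      vertex 0.000 14.553 24.775
      vertex 0.000 14.553 0.000
      vertex 0.000 0.000 0.000
    endloop
  endfacet
  facet normal -1.0000 0.0000 0.0000
    outer loop
      vertex 0.000 0.000 24.775
      vertex 0.000 14.553 24.775
      vertex 0.000 0.000 0.000
    endloop
  endfacet
  facet normal 1.0000 0.0000 0.0000
    outer loop
      vertex 27.368 0.000 0.000
      vertex 27.368 14.553 0.000
      vertex 27.368 14.553 24.775
    endloop
  endfacet
  facet normal 1.0000 0.0000 0.0000
    outer loop
      vertex 27.368 0.000 0.000
      vertex 27.368 14.553 24.775
      vertex 27.368 0.000 24.775
    endloop
  endfacet
endsolid part

The G0 Z moves step by Δz≈3.539 mm. Every layer's G1 loop is the same polygon, so the solid is a straight extrusion of it from z=0 to z≈24.8. Closing with flat bottom and top caps and triangulating gives 12 facets — a rectangular box, roughly 27.4 × 14.6 mm footprint and 24.8 mm tall.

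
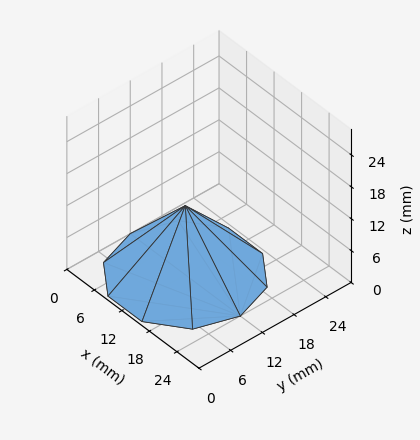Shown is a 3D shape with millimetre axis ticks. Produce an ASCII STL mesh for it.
Reading the render: the shape is a regular 10-sided pyramid, base circumscribed radius ≈ 12 mm, apex at z ≈ 13 mm (dimensions read to the nearest mm from the axis ticks). For the STL, each face is triangulated and given an outward normal.

solid part
  facet normal 0.0000 0.0000 -1.0000
    outer loop
      vertex 15.708 23.413 0.000
      vertex 21.708 19.053 0.000
      vertex 24.000 12.000 0.000
    endloop
  endfacet
  facet normal 0.0000 0.0000 -1.0000
    outer loop
      vertex 8.292 23.413 0.000
      vertex 15.708 23.413 0.000
      vertex 24.000 12.000 0.000
    endloop
  endfacet
  facet normal 0.0000 0.0000 -1.0000
    outer loop
      vertex 2.292 19.053 0.000
      vertex 8.292 23.413 0.000
      vertex 24.000 12.000 0.000
    endloop
  endfacet
  facet normal 0.0000 0.0000 -1.0000
    outer loop
      vertex 0.000 12.000 0.000
      vertex 2.292 19.053 0.000
      vertex 24.000 12.000 0.000
    endloop
  endfacet
  facet normal 0.0000 0.0000 -1.0000
    outer loop
      vertex 2.292 4.947 0.000
      vertex 0.000 12.000 0.000
      vertex 24.000 12.000 0.000
    endloop
  endfacet
  facet normal 0.0000 0.0000 -1.0000
    outer loop
      vertex 8.292 0.587 0.000
      vertex 2.292 4.947 0.000
      vertex 24.000 12.000 0.000
    endloop
  endfacet
  facet normal 0.0000 0.0000 -1.0000
    outer loop
      vertex 15.708 0.587 0.000
      vertex 8.292 0.587 0.000
      vertex 24.000 12.000 0.000
    endloop
  endfacet
  facet normal 0.0000 0.0000 -1.0000
    outer loop
      vertex 21.708 4.947 0.000
      vertex 15.708 0.587 0.000
      vertex 24.000 12.000 0.000
    endloop
  endfacet
  facet normal 0.7147 0.2323 0.6597
    outer loop
      vertex 24.000 12.000 0.000
      vertex 21.708 19.053 0.000
      vertex 12.000 12.000 13.000
    endloop
  endfacet
  facet normal 0.4418 0.6079 0.6597
    outer loop
      vertex 21.708 19.053 0.000
      vertex 15.708 23.413 0.000
      vertex 12.000 12.000 13.000
    endloop
  endfacet
  facet normal 0.0000 0.7515 0.6597
    outer loop
      vertex 15.708 23.413 0.000
      vertex 8.292 23.413 0.000
      vertex 12.000 12.000 13.000
    endloop
  endfacet
  facet normal -0.4418 0.6079 0.6597
    outer loop
      vertex 8.292 23.413 0.000
      vertex 2.292 19.053 0.000
      vertex 12.000 12.000 13.000
    endloop
  endfacet
  facet normal -0.7147 0.2323 0.6597
    outer loop
      vertex 2.292 19.053 0.000
      vertex 0.000 12.000 0.000
      vertex 12.000 12.000 13.000
    endloop
  endfacet
  facet normal -0.7147 -0.2323 0.6597
    outer loop
      vertex 0.000 12.000 0.000
      vertex 2.292 4.947 0.000
      vertex 12.000 12.000 13.000
    endloop
  endfacet
  facet normal -0.4418 -0.6079 0.6597
    outer loop
      vertex 2.292 4.947 0.000
      vertex 8.292 0.587 0.000
      vertex 12.000 12.000 13.000
    endloop
  endfacet
  facet normal 0.0000 -0.7515 0.6597
    outer loop
      vertex 8.292 0.587 0.000
      vertex 15.708 0.587 0.000
      vertex 12.000 12.000 13.000
    endloop
  endfacet
  facet normal 0.4418 -0.6079 0.6597
    outer loop
      vertex 15.708 0.587 0.000
      vertex 21.708 4.947 0.000
      vertex 12.000 12.000 13.000
    endloop
  endfacet
  facet normal 0.7147 -0.2323 0.6597
    outer loop
      vertex 21.708 4.947 0.000
      vertex 24.000 12.000 0.000
      vertex 12.000 12.000 13.000
    endloop
  endfacet
endsolid part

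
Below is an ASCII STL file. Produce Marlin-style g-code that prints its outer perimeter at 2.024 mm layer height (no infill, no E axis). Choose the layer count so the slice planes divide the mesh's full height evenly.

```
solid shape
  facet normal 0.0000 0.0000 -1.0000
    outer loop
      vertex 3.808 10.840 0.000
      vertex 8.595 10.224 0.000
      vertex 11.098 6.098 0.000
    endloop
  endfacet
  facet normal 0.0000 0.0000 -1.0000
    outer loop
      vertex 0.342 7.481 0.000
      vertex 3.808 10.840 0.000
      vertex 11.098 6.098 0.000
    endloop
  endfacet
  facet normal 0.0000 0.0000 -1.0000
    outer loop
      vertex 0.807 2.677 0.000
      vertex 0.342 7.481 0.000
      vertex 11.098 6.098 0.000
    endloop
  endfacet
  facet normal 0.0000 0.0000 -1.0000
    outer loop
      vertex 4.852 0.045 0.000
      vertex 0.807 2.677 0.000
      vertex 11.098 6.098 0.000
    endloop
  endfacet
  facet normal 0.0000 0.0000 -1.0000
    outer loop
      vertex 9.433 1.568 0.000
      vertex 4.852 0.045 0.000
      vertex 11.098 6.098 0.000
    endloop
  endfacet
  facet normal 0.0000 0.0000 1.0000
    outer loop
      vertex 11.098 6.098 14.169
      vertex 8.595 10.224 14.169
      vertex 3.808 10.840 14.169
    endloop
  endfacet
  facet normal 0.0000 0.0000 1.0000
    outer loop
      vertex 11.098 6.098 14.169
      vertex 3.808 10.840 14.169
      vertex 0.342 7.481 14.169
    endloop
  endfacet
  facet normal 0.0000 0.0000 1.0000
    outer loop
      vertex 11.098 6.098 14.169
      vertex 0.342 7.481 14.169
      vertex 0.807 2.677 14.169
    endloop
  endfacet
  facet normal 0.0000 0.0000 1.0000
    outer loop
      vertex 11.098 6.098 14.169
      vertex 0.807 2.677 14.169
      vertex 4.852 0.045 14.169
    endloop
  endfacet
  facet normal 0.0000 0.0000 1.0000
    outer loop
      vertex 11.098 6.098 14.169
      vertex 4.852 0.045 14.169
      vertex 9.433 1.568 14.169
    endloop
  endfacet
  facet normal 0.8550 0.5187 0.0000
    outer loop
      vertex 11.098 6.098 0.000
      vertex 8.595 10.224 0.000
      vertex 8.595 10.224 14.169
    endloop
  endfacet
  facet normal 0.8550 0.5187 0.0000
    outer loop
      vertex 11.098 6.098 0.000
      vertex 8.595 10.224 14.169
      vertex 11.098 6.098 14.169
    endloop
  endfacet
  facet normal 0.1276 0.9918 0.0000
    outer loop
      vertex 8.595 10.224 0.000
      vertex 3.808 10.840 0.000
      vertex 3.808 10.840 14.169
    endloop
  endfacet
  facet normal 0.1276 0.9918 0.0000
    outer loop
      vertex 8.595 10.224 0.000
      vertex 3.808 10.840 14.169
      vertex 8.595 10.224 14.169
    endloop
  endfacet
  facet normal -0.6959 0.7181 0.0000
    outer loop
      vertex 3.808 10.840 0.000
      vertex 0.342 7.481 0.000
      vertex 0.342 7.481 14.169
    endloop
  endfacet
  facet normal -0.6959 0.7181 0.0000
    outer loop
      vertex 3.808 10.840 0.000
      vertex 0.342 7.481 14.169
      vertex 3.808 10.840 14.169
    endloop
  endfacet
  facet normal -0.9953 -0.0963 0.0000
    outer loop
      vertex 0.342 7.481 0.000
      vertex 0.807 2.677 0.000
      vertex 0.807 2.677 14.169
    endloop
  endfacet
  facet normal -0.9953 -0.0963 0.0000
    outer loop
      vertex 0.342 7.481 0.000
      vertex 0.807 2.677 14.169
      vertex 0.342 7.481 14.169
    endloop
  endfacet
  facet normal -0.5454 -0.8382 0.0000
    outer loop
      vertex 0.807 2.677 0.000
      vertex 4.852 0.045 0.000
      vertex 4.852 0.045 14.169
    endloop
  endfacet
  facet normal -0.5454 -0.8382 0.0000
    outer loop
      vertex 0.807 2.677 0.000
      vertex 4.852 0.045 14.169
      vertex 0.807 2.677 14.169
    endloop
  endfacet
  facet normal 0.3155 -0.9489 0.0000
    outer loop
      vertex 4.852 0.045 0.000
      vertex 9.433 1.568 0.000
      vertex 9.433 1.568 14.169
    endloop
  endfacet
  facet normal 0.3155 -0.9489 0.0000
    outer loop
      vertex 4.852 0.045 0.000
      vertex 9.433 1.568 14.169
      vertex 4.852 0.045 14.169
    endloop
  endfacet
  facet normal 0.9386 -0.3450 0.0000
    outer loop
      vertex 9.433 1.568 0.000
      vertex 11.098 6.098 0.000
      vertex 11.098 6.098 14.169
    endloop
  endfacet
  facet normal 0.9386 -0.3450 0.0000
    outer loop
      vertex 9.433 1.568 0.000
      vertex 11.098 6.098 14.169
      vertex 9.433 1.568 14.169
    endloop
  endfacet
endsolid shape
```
; perimeter-only toolpath
G21 ; units = mm
G90 ; absolute positioning
G28 ; home
; layer 1
G0 Z2.024
G0 X11.098 Y6.098
G1 X8.595 Y10.224
G1 X3.808 Y10.840
G1 X0.342 Y7.481
G1 X0.807 Y2.677
G1 X4.852 Y0.045
G1 X9.433 Y1.568
G1 X11.098 Y6.098
; layer 2
G0 Z4.048
G0 X11.098 Y6.098
G1 X8.595 Y10.224
G1 X3.808 Y10.840
G1 X0.342 Y7.481
G1 X0.807 Y2.677
G1 X4.852 Y0.045
G1 X9.433 Y1.568
G1 X11.098 Y6.098
; layer 3
G0 Z6.072
G0 X11.098 Y6.098
G1 X8.595 Y10.224
G1 X3.808 Y10.840
G1 X0.342 Y7.481
G1 X0.807 Y2.677
G1 X4.852 Y0.045
G1 X9.433 Y1.568
G1 X11.098 Y6.098
; layer 4
G0 Z8.097
G0 X11.098 Y6.098
G1 X8.595 Y10.224
G1 X3.808 Y10.840
G1 X0.342 Y7.481
G1 X0.807 Y2.677
G1 X4.852 Y0.045
G1 X9.433 Y1.568
G1 X11.098 Y6.098
; layer 5
G0 Z10.121
G0 X11.098 Y6.098
G1 X8.595 Y10.224
G1 X3.808 Y10.840
G1 X0.342 Y7.481
G1 X0.807 Y2.677
G1 X4.852 Y0.045
G1 X9.433 Y1.568
G1 X11.098 Y6.098
; layer 6
G0 Z12.145
G0 X11.098 Y6.098
G1 X8.595 Y10.224
G1 X3.808 Y10.840
G1 X0.342 Y7.481
G1 X0.807 Y2.677
G1 X4.852 Y0.045
G1 X9.433 Y1.568
G1 X11.098 Y6.098
; layer 7
G0 Z14.169
G0 X11.098 Y6.098
G1 X8.595 Y10.224
G1 X3.808 Y10.840
G1 X0.342 Y7.481
G1 X0.807 Y2.677
G1 X4.852 Y0.045
G1 X9.433 Y1.568
G1 X11.098 Y6.098
M2 ; end

The solid is a regular 7-sided prism (a cylinder approximated with 7 flat sides), circumscribed radius ≈ 5.56 mm, height ≈ 14.2 mm. Slicing at Δz = 2.024 mm — 7 equal slices spanning the solid's height, so layer i sits at z = i·h/7 — gives 7 non-empty perimeters. Each is a 7-segment closed polygon; G0 lifts to the layer z and rapids to the start vertex, then G1 traces the edges.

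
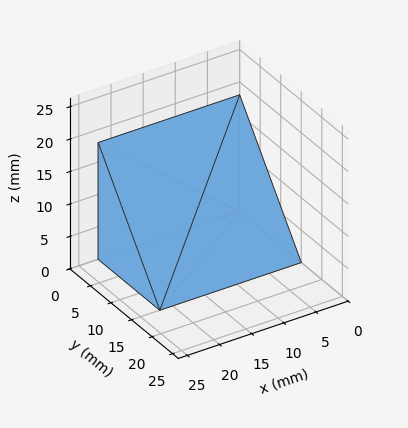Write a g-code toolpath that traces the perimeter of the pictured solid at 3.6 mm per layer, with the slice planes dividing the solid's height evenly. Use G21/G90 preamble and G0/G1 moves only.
Reading the render: the shape is a wedge (ramp): 22 × 15 mm base, rising to 18 mm along the y=0 edge and sloping linearly to z=0 at y=15 (dimensions read to the nearest mm from the axis ticks). For the g-code, the solid's height is divided into equal slices at the stated Δz and each level perimeter traced with G1 moves after a G0 lift.

; perimeter-only toolpath
G21 ; units = mm
G90 ; absolute positioning
G28 ; home
; layer 1
G0 Z3.6
G0 X0.0 Y0.0
G1 X22.0 Y0.0
G1 X22.0 Y12.0
G1 X0.0 Y12.0
G1 X0.0 Y0.0
; layer 2
G0 Z7.2
G0 X0.0 Y0.0
G1 X22.0 Y0.0
G1 X22.0 Y9.0
G1 X0.0 Y9.0
G1 X0.0 Y0.0
; layer 3
G0 Z10.8
G0 X0.0 Y0.0
G1 X22.0 Y0.0
G1 X22.0 Y6.0
G1 X0.0 Y6.0
G1 X0.0 Y0.0
; layer 4
G0 Z14.4
G0 X0.0 Y0.0
G1 X22.0 Y0.0
G1 X22.0 Y3.0
G1 X0.0 Y3.0
G1 X0.0 Y0.0
M2 ; end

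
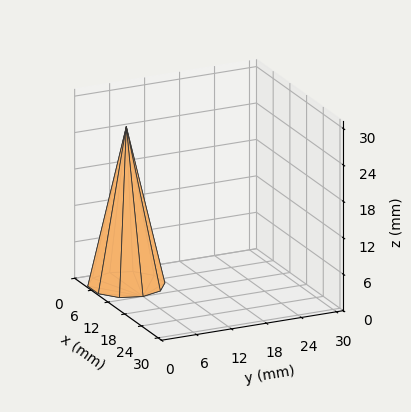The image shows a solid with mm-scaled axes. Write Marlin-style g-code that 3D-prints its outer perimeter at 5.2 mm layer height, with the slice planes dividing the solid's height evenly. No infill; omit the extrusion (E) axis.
Reading the render: the shape is a regular 10-sided pyramid, base circumscribed radius ≈ 6 mm, apex at z ≈ 26 mm (dimensions read to the nearest mm from the axis ticks). For the g-code, the solid's height is divided into equal slices at the stated Δz and each level perimeter traced with G1 moves after a G0 lift.

; perimeter-only toolpath
G21 ; units = mm
G90 ; absolute positioning
G28 ; home
; layer 1
G0 Z5.2
G0 X10.8 Y6.0
G1 X9.9 Y8.8
G1 X7.5 Y10.6
G1 X4.5 Y10.6
G1 X2.1 Y8.8
G1 X1.2 Y6.0
G1 X2.1 Y3.2
G1 X4.5 Y1.4
G1 X7.5 Y1.4
G1 X9.9 Y3.2
G1 X10.8 Y6.0
; layer 2
G0 Z10.4
G0 X9.6 Y6.0
G1 X8.9 Y8.1
G1 X7.1 Y9.4
G1 X4.9 Y9.4
G1 X3.1 Y8.1
G1 X2.4 Y6.0
G1 X3.1 Y3.9
G1 X4.9 Y2.6
G1 X7.1 Y2.6
G1 X8.9 Y3.9
G1 X9.6 Y6.0
; layer 3
G0 Z15.6
G0 X8.4 Y6.0
G1 X8.0 Y7.4
G1 X6.8 Y8.3
G1 X5.2 Y8.3
G1 X4.0 Y7.4
G1 X3.6 Y6.0
G1 X4.0 Y4.6
G1 X5.2 Y3.7
G1 X6.8 Y3.7
G1 X8.0 Y4.6
G1 X8.4 Y6.0
; layer 4
G0 Z20.8
G0 X7.2 Y6.0
G1 X7.0 Y6.7
G1 X6.4 Y7.1
G1 X5.6 Y7.1
G1 X5.0 Y6.7
G1 X4.8 Y6.0
G1 X5.0 Y5.3
G1 X5.6 Y4.9
G1 X6.4 Y4.9
G1 X7.0 Y5.3
G1 X7.2 Y6.0
M2 ; end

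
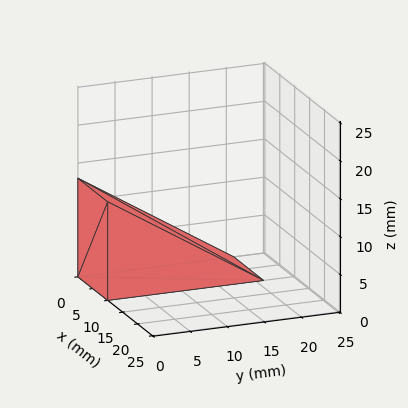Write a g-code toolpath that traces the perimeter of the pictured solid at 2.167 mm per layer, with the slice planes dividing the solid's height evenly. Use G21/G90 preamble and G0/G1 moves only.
Reading the render: the shape is a wedge (ramp): 10 × 21 mm base, rising to 13 mm along the y=0 edge and sloping linearly to z=0 at y=21 (dimensions read to the nearest mm from the axis ticks). For the g-code, the solid's height is divided into equal slices at the stated Δz and each level perimeter traced with G1 moves after a G0 lift.

; perimeter-only toolpath
G21 ; units = mm
G90 ; absolute positioning
G28 ; home
; layer 1
G0 Z2.167
G0 X0.000 Y0.000
G1 X10.000 Y0.000
G1 X10.000 Y17.500
G1 X0.000 Y17.500
G1 X0.000 Y0.000
; layer 2
G0 Z4.333
G0 X0.000 Y0.000
G1 X10.000 Y0.000
G1 X10.000 Y14.000
G1 X0.000 Y14.000
G1 X0.000 Y0.000
; layer 3
G0 Z6.500
G0 X0.000 Y0.000
G1 X10.000 Y0.000
G1 X10.000 Y10.500
G1 X0.000 Y10.500
G1 X0.000 Y0.000
; layer 4
G0 Z8.667
G0 X0.000 Y0.000
G1 X10.000 Y0.000
G1 X10.000 Y7.000
G1 X0.000 Y7.000
G1 X0.000 Y0.000
; layer 5
G0 Z10.833
G0 X0.000 Y0.000
G1 X10.000 Y0.000
G1 X10.000 Y3.500
G1 X0.000 Y3.500
G1 X0.000 Y0.000
M2 ; end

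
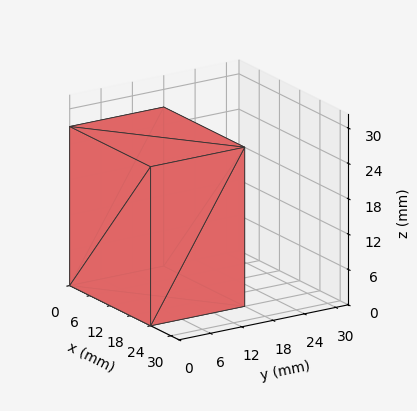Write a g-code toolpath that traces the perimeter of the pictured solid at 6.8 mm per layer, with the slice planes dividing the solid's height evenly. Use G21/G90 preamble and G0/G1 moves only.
Reading the render: the shape is a rectangular box, roughly 24 × 18 mm footprint and 27 mm tall (dimensions read to the nearest mm from the axis ticks). For the g-code, the solid's height is divided into equal slices at the stated Δz and each level perimeter traced with G1 moves after a G0 lift.

; perimeter-only toolpath
G21 ; units = mm
G90 ; absolute positioning
G28 ; home
; layer 1
G0 Z6.8
G0 X0.0 Y0.0
G1 X24.0 Y0.0
G1 X24.0 Y18.0
G1 X0.0 Y18.0
G1 X0.0 Y0.0
; layer 2
G0 Z13.5
G0 X0.0 Y0.0
G1 X24.0 Y0.0
G1 X24.0 Y18.0
G1 X0.0 Y18.0
G1 X0.0 Y0.0
; layer 3
G0 Z20.2
G0 X0.0 Y0.0
G1 X24.0 Y0.0
G1 X24.0 Y18.0
G1 X0.0 Y18.0
G1 X0.0 Y0.0
; layer 4
G0 Z27.0
G0 X0.0 Y0.0
G1 X24.0 Y0.0
G1 X24.0 Y18.0
G1 X0.0 Y18.0
G1 X0.0 Y0.0
M2 ; end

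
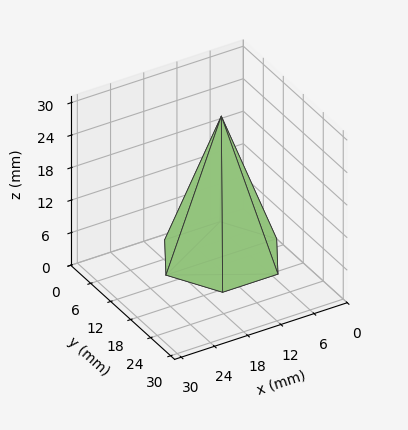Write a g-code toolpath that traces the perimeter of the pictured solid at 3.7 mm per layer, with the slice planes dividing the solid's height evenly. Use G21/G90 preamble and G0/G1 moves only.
Reading the render: the shape is a regular 6-sided pyramid, base circumscribed radius ≈ 10 mm, apex at z ≈ 26 mm (dimensions read to the nearest mm from the axis ticks). For the g-code, the solid's height is divided into equal slices at the stated Δz and each level perimeter traced with G1 moves after a G0 lift.

; perimeter-only toolpath
G21 ; units = mm
G90 ; absolute positioning
G28 ; home
; layer 1
G0 Z3.7
G0 X18.6 Y10.0
G1 X14.3 Y17.5
G1 X5.7 Y17.5
G1 X1.4 Y10.0
G1 X5.7 Y2.5
G1 X14.3 Y2.5
G1 X18.6 Y10.0
; layer 2
G0 Z7.4
G0 X17.1 Y10.0
G1 X13.6 Y16.2
G1 X6.4 Y16.2
G1 X2.9 Y10.0
G1 X6.4 Y3.8
G1 X13.6 Y3.8
G1 X17.1 Y10.0
; layer 3
G0 Z11.1
G0 X15.7 Y10.0
G1 X12.9 Y15.0
G1 X7.1 Y15.0
G1 X4.3 Y10.0
G1 X7.1 Y5.0
G1 X12.9 Y5.0
G1 X15.7 Y10.0
; layer 4
G0 Z14.9
G0 X14.3 Y10.0
G1 X12.1 Y13.7
G1 X7.9 Y13.7
G1 X5.7 Y10.0
G1 X7.9 Y6.3
G1 X12.1 Y6.3
G1 X14.3 Y10.0
; layer 5
G0 Z18.6
G0 X12.9 Y10.0
G1 X11.4 Y12.5
G1 X8.6 Y12.5
G1 X7.1 Y10.0
G1 X8.6 Y7.5
G1 X11.4 Y7.5
G1 X12.9 Y10.0
; layer 6
G0 Z22.3
G0 X11.4 Y10.0
G1 X10.7 Y11.2
G1 X9.3 Y11.2
G1 X8.6 Y10.0
G1 X9.3 Y8.8
G1 X10.7 Y8.8
G1 X11.4 Y10.0
M2 ; end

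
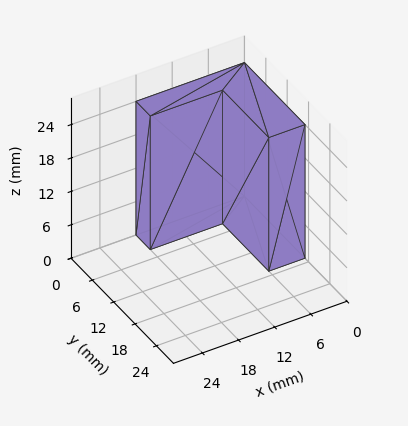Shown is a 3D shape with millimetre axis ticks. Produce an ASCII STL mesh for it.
Reading the render: the shape is an L-shaped prism: outer 18 × 17 mm, arm thicknesses ≈ 4 mm (horizontal) and 6 mm (vertical), extruded 24 mm in z (dimensions read to the nearest mm from the axis ticks). For the STL, each face is triangulated and given an outward normal.

solid part
  facet normal 0.0000 0.0000 -1.0000
    outer loop
      vertex 18.00 4.00 0.00
      vertex 18.00 0.00 0.00
      vertex 0.00 0.00 0.00
    endloop
  endfacet
  facet normal 0.0000 0.0000 -1.0000
    outer loop
      vertex 6.00 4.00 0.00
      vertex 18.00 4.00 0.00
      vertex 0.00 0.00 0.00
    endloop
  endfacet
  facet normal 0.0000 0.0000 -1.0000
    outer loop
      vertex 6.00 17.00 0.00
      vertex 6.00 4.00 0.00
      vertex 0.00 0.00 0.00
    endloop
  endfacet
  facet normal 0.0000 0.0000 -1.0000
    outer loop
      vertex 0.00 17.00 0.00
      vertex 6.00 17.00 0.00
      vertex 0.00 0.00 0.00
    endloop
  endfacet
  facet normal 0.0000 0.0000 1.0000
    outer loop
      vertex 0.00 0.00 24.00
      vertex 18.00 0.00 24.00
      vertex 18.00 4.00 24.00
    endloop
  endfacet
  facet normal 0.0000 0.0000 1.0000
    outer loop
      vertex 0.00 0.00 24.00
      vertex 18.00 4.00 24.00
      vertex 6.00 4.00 24.00
    endloop
  endfacet
  facet normal 0.0000 0.0000 1.0000
    outer loop
      vertex 0.00 0.00 24.00
      vertex 6.00 4.00 24.00
      vertex 6.00 17.00 24.00
    endloop
  endfacet
  facet normal 0.0000 0.0000 1.0000
    outer loop
      vertex 0.00 0.00 24.00
      vertex 6.00 17.00 24.00
      vertex 0.00 17.00 24.00
    endloop
  endfacet
  facet normal 0.0000 -1.0000 0.0000
    outer loop
      vertex 0.00 0.00 0.00
      vertex 18.00 0.00 0.00
      vertex 18.00 0.00 24.00
    endloop
  endfacet
  facet normal 0.0000 -1.0000 0.0000
    outer loop
      vertex 0.00 0.00 0.00
      vertex 18.00 0.00 24.00
      vertex 0.00 0.00 24.00
    endloop
  endfacet
  facet normal 1.0000 0.0000 0.0000
    outer loop
      vertex 18.00 0.00 0.00
      vertex 18.00 4.00 0.00
      vertex 18.00 4.00 24.00
    endloop
  endfacet
  facet normal 1.0000 0.0000 0.0000
    outer loop
      vertex 18.00 0.00 0.00
      vertex 18.00 4.00 24.00
      vertex 18.00 0.00 24.00
    endloop
  endfacet
  facet normal 0.0000 1.0000 0.0000
    outer loop
      vertex 18.00 4.00 0.00
      vertex 6.00 4.00 0.00
      vertex 6.00 4.00 24.00
    endloop
  endfacet
  facet normal 0.0000 1.0000 0.0000
    outer loop
      vertex 18.00 4.00 0.00
      vertex 6.00 4.00 24.00
      vertex 18.00 4.00 24.00
    endloop
  endfacet
  facet normal 1.0000 0.0000 0.0000
    outer loop
      vertex 6.00 4.00 0.00
      vertex 6.00 17.00 0.00
      vertex 6.00 17.00 24.00
    endloop
  endfacet
  facet normal 1.0000 0.0000 0.0000
    outer loop
      vertex 6.00 4.00 0.00
      vertex 6.00 17.00 24.00
      vertex 6.00 4.00 24.00
    endloop
  endfacet
  facet normal 0.0000 1.0000 0.0000
    outer loop
      vertex 6.00 17.00 0.00
      vertex 0.00 17.00 0.00
      vertex 0.00 17.00 24.00
    endloop
  endfacet
  facet normal 0.0000 1.0000 0.0000
    outer loop
      vertex 6.00 17.00 0.00
      vertex 0.00 17.00 24.00
      vertex 6.00 17.00 24.00
    endloop
  endfacet
  facet normal -1.0000 0.0000 0.0000
    outer loop
      vertex 0.00 17.00 0.00
      vertex 0.00 0.00 0.00
      vertex 0.00 0.00 24.00
    endloop
  endfacet
  facet normal -1.0000 0.0000 0.0000
    outer loop
      vertex 0.00 17.00 0.00
      vertex 0.00 0.00 24.00
      vertex 0.00 17.00 24.00
    endloop
  endfacet
endsolid part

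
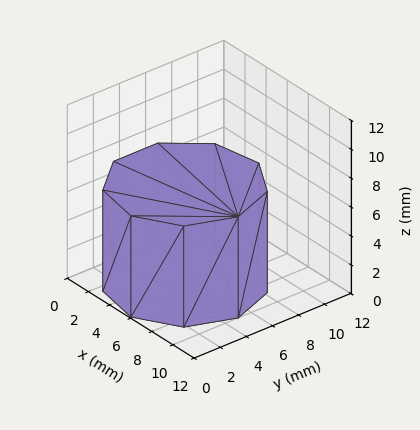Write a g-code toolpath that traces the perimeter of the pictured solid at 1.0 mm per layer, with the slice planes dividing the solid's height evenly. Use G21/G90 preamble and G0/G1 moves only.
Reading the render: the shape is a regular 9-sided prism (a cylinder approximated with 9 flat sides), circumscribed radius ≈ 5 mm, height ≈ 7 mm (dimensions read to the nearest mm from the axis ticks). For the g-code, the solid's height is divided into equal slices at the stated Δz and each level perimeter traced with G1 moves after a G0 lift.

; perimeter-only toolpath
G21 ; units = mm
G90 ; absolute positioning
G28 ; home
; layer 1
G0 Z1.0
G0 X10.0 Y5.0
G1 X8.8 Y8.2
G1 X5.9 Y9.9
G1 X2.5 Y9.3
G1 X0.3 Y6.7
G1 X0.3 Y3.3
G1 X2.5 Y0.7
G1 X5.9 Y0.1
G1 X8.8 Y1.8
G1 X10.0 Y5.0
; layer 2
G0 Z2.0
G0 X10.0 Y5.0
G1 X8.8 Y8.2
G1 X5.9 Y9.9
G1 X2.5 Y9.3
G1 X0.3 Y6.7
G1 X0.3 Y3.3
G1 X2.5 Y0.7
G1 X5.9 Y0.1
G1 X8.8 Y1.8
G1 X10.0 Y5.0
; layer 3
G0 Z3.0
G0 X10.0 Y5.0
G1 X8.8 Y8.2
G1 X5.9 Y9.9
G1 X2.5 Y9.3
G1 X0.3 Y6.7
G1 X0.3 Y3.3
G1 X2.5 Y0.7
G1 X5.9 Y0.1
G1 X8.8 Y1.8
G1 X10.0 Y5.0
; layer 4
G0 Z4.0
G0 X10.0 Y5.0
G1 X8.8 Y8.2
G1 X5.9 Y9.9
G1 X2.5 Y9.3
G1 X0.3 Y6.7
G1 X0.3 Y3.3
G1 X2.5 Y0.7
G1 X5.9 Y0.1
G1 X8.8 Y1.8
G1 X10.0 Y5.0
; layer 5
G0 Z5.0
G0 X10.0 Y5.0
G1 X8.8 Y8.2
G1 X5.9 Y9.9
G1 X2.5 Y9.3
G1 X0.3 Y6.7
G1 X0.3 Y3.3
G1 X2.5 Y0.7
G1 X5.9 Y0.1
G1 X8.8 Y1.8
G1 X10.0 Y5.0
; layer 6
G0 Z6.0
G0 X10.0 Y5.0
G1 X8.8 Y8.2
G1 X5.9 Y9.9
G1 X2.5 Y9.3
G1 X0.3 Y6.7
G1 X0.3 Y3.3
G1 X2.5 Y0.7
G1 X5.9 Y0.1
G1 X8.8 Y1.8
G1 X10.0 Y5.0
; layer 7
G0 Z7.0
G0 X10.0 Y5.0
G1 X8.8 Y8.2
G1 X5.9 Y9.9
G1 X2.5 Y9.3
G1 X0.3 Y6.7
G1 X0.3 Y3.3
G1 X2.5 Y0.7
G1 X5.9 Y0.1
G1 X8.8 Y1.8
G1 X10.0 Y5.0
M2 ; end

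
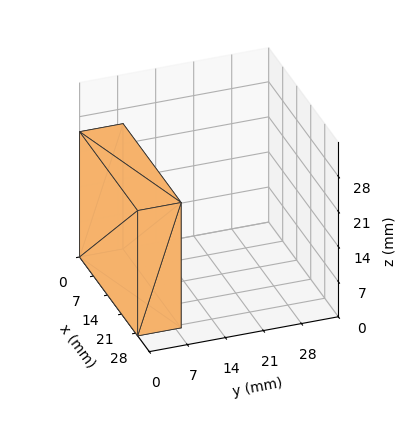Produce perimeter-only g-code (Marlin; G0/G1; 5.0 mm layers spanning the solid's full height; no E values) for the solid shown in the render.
Reading the render: the shape is a rectangular box, roughly 29 × 8 mm footprint and 25 mm tall (dimensions read to the nearest mm from the axis ticks). For the g-code, the solid's height is divided into equal slices at the stated Δz and each level perimeter traced with G1 moves after a G0 lift.

; perimeter-only toolpath
G21 ; units = mm
G90 ; absolute positioning
G28 ; home
; layer 1
G0 Z5.0
G0 X0.0 Y0.0
G1 X29.0 Y0.0
G1 X29.0 Y8.0
G1 X0.0 Y8.0
G1 X0.0 Y0.0
; layer 2
G0 Z10.0
G0 X0.0 Y0.0
G1 X29.0 Y0.0
G1 X29.0 Y8.0
G1 X0.0 Y8.0
G1 X0.0 Y0.0
; layer 3
G0 Z15.0
G0 X0.0 Y0.0
G1 X29.0 Y0.0
G1 X29.0 Y8.0
G1 X0.0 Y8.0
G1 X0.0 Y0.0
; layer 4
G0 Z20.0
G0 X0.0 Y0.0
G1 X29.0 Y0.0
G1 X29.0 Y8.0
G1 X0.0 Y8.0
G1 X0.0 Y0.0
; layer 5
G0 Z25.0
G0 X0.0 Y0.0
G1 X29.0 Y0.0
G1 X29.0 Y8.0
G1 X0.0 Y8.0
G1 X0.0 Y0.0
M2 ; end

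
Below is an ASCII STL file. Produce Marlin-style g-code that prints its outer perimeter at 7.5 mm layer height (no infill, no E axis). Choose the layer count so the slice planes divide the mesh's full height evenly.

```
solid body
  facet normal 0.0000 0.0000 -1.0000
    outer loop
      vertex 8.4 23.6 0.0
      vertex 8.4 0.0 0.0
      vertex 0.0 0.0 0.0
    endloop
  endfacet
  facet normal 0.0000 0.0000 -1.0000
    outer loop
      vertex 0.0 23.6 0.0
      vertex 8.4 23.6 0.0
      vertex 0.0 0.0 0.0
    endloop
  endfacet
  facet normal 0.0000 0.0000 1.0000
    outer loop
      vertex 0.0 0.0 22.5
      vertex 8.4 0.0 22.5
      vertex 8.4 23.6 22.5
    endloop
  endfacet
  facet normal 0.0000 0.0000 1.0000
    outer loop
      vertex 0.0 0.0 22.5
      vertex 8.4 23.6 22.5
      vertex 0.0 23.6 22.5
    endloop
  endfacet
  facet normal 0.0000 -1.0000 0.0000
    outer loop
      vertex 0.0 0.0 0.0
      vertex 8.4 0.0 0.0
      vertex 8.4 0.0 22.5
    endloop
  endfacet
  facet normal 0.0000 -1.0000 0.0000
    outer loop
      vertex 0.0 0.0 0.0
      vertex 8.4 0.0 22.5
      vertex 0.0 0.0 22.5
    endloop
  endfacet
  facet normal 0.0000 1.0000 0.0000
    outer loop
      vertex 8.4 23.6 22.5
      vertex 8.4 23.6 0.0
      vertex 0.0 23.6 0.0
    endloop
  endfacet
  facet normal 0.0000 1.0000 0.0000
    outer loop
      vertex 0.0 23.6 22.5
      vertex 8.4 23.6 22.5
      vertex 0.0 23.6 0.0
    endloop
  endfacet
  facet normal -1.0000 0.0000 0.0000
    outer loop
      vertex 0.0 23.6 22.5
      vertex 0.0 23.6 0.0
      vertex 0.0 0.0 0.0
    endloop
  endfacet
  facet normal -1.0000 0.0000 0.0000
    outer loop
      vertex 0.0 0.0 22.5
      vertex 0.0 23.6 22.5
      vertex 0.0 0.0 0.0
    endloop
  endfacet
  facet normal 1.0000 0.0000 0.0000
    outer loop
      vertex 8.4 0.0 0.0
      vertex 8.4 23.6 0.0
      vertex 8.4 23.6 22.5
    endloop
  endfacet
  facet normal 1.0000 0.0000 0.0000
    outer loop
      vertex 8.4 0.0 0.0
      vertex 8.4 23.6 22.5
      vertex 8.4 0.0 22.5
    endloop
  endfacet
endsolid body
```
; perimeter-only toolpath
G21 ; units = mm
G90 ; absolute positioning
G28 ; home
; layer 1
G0 Z7.5
G0 X0.0 Y0.0
G1 X8.4 Y0.0
G1 X8.4 Y23.6
G1 X0.0 Y23.6
G1 X0.0 Y0.0
; layer 2
G0 Z15.0
G0 X0.0 Y0.0
G1 X8.4 Y0.0
G1 X8.4 Y23.6
G1 X0.0 Y23.6
G1 X0.0 Y0.0
; layer 3
G0 Z22.5
G0 X0.0 Y0.0
G1 X8.4 Y0.0
G1 X8.4 Y23.6
G1 X0.0 Y23.6
G1 X0.0 Y0.0
M2 ; end

The solid is a rectangular box, roughly 8.4 × 23.6 mm footprint and 22.5 mm tall. Slicing at Δz = 7.5 mm — 3 equal slices spanning the solid's height, so layer i sits at z = i·h/3 — gives 3 non-empty perimeters. Each is a 4-segment closed polygon; G0 lifts to the layer z and rapids to the start vertex, then G1 traces the edges.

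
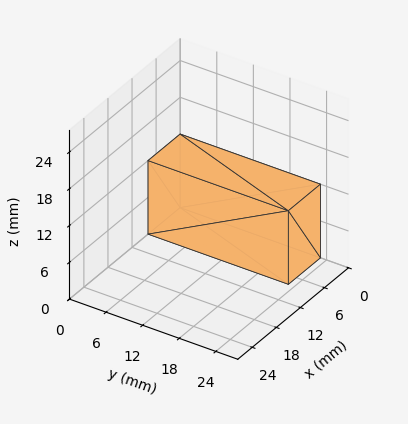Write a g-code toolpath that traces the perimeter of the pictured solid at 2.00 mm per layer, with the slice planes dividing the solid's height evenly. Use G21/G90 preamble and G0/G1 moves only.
Reading the render: the shape is a rectangular box, roughly 8 × 23 mm footprint and 12 mm tall (dimensions read to the nearest mm from the axis ticks). For the g-code, the solid's height is divided into equal slices at the stated Δz and each level perimeter traced with G1 moves after a G0 lift.

; perimeter-only toolpath
G21 ; units = mm
G90 ; absolute positioning
G28 ; home
; layer 1
G0 Z2.00
G0 X0.00 Y0.00
G1 X8.00 Y0.00
G1 X8.00 Y23.00
G1 X0.00 Y23.00
G1 X0.00 Y0.00
; layer 2
G0 Z4.00
G0 X0.00 Y0.00
G1 X8.00 Y0.00
G1 X8.00 Y23.00
G1 X0.00 Y23.00
G1 X0.00 Y0.00
; layer 3
G0 Z6.00
G0 X0.00 Y0.00
G1 X8.00 Y0.00
G1 X8.00 Y23.00
G1 X0.00 Y23.00
G1 X0.00 Y0.00
; layer 4
G0 Z8.00
G0 X0.00 Y0.00
G1 X8.00 Y0.00
G1 X8.00 Y23.00
G1 X0.00 Y23.00
G1 X0.00 Y0.00
; layer 5
G0 Z10.00
G0 X0.00 Y0.00
G1 X8.00 Y0.00
G1 X8.00 Y23.00
G1 X0.00 Y23.00
G1 X0.00 Y0.00
; layer 6
G0 Z12.00
G0 X0.00 Y0.00
G1 X8.00 Y0.00
G1 X8.00 Y23.00
G1 X0.00 Y23.00
G1 X0.00 Y0.00
M2 ; end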